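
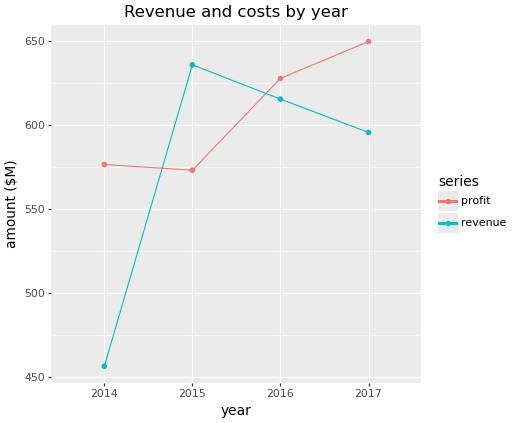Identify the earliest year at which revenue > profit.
2015

2014: revenue ≈ 460 vs profit ≈ 580 (not yet); 2015: revenue ≈ 640 vs profit ≈ 580 (first crossover).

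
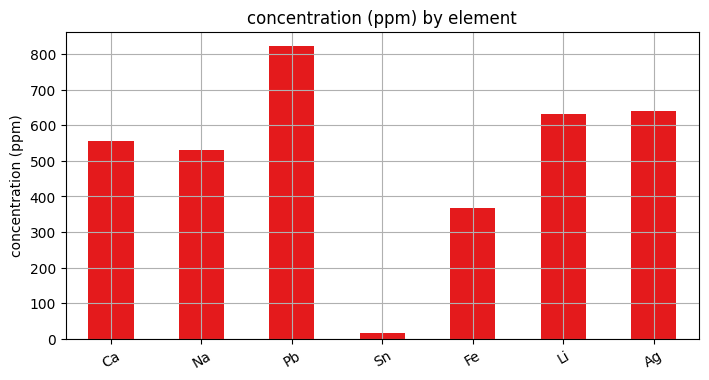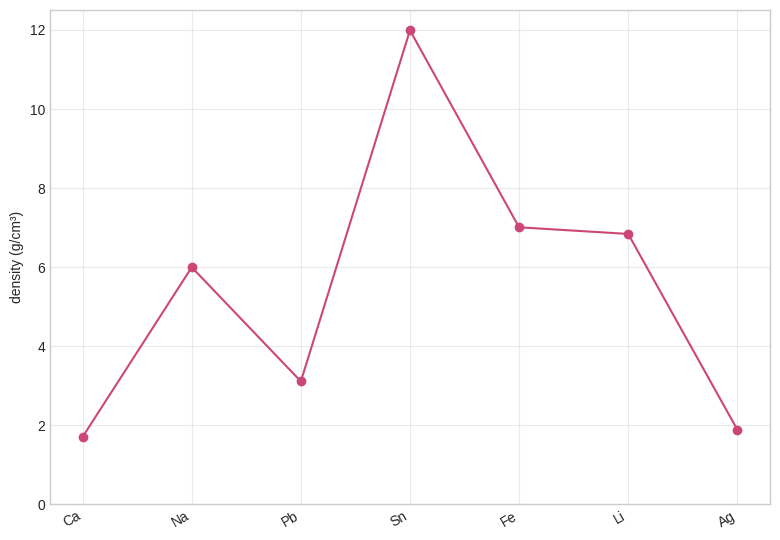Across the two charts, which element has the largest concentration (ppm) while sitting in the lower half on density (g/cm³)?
Pb

Chart 2 median density (g/cm³) ≈ 6; below-median elements: Ca, Pb, Ag. Among those, Pb has the highest concentration (ppm) (≈ 800).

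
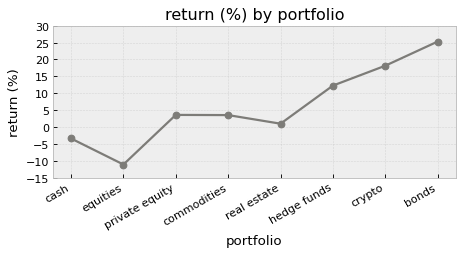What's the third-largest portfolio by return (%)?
Top 4: bonds ≈ 25, crypto ≈ 20, hedge funds ≈ 10, private equity ≈ 5.

hedge funds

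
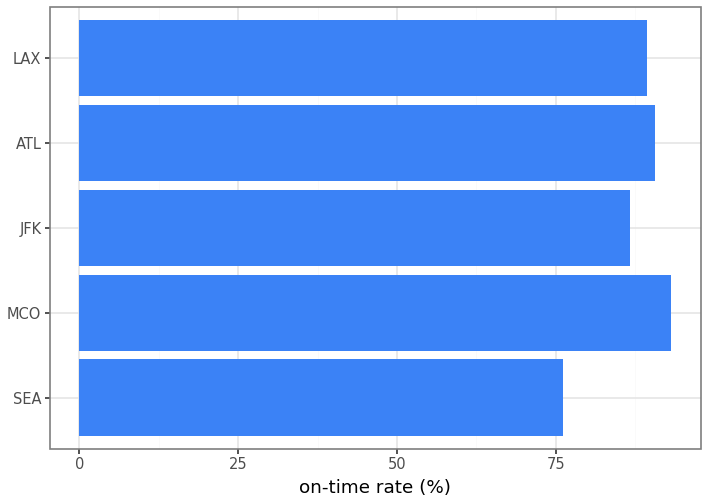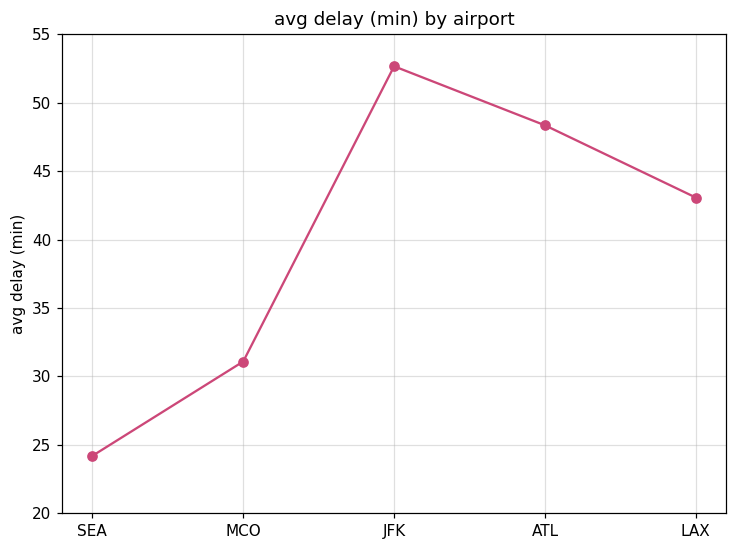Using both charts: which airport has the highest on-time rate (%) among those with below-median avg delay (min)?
MCO

Chart 2 median avg delay (min) ≈ 45; below-median airports: SEA, MCO. Among those, MCO has the highest on-time rate (%) (≈ 90).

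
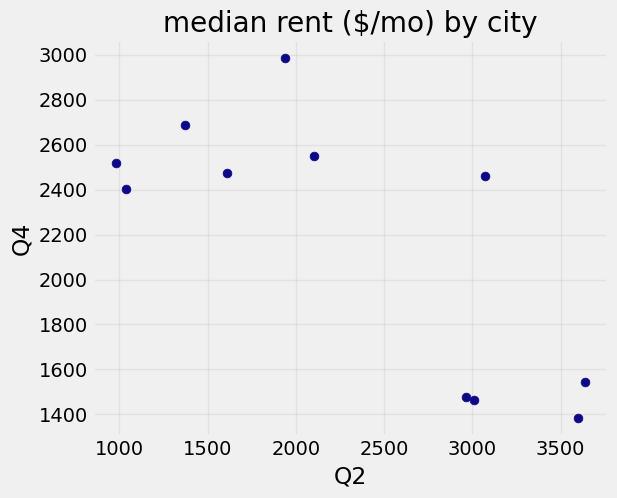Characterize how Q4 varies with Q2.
Points are negatively correlated; strong (|r| ≈ 0.8).

negative, strong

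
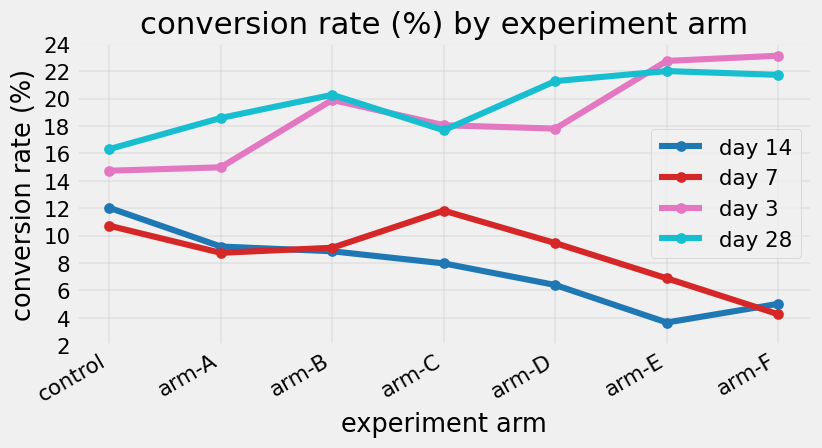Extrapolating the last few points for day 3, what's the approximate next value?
≈ 27

Last three: 18, 22, 24 → slope ≈ 3/step → next ≈ 27.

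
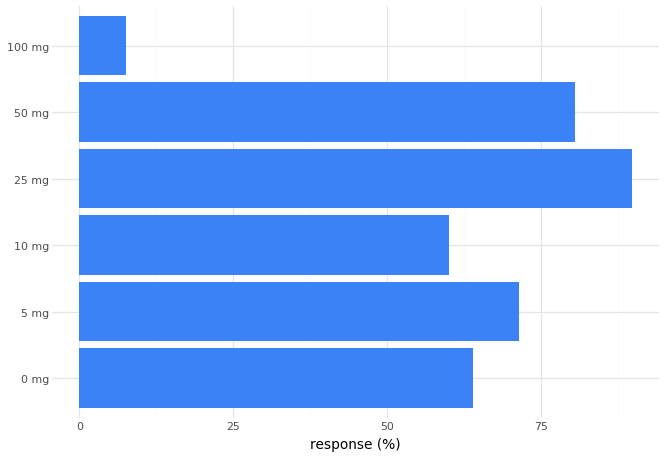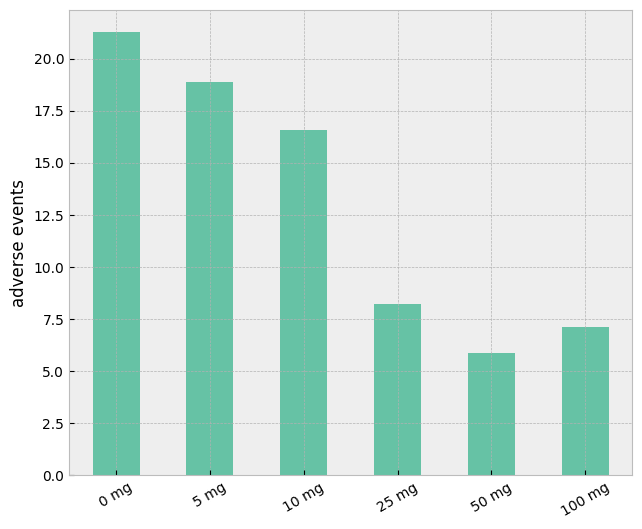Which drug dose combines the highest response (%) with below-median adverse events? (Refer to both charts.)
Chart 2 median adverse events ≈ 12; below-median drug doses: 25 mg, 50 mg, 100 mg. Among those, 25 mg has the highest response (%) (≈ 90).

25 mg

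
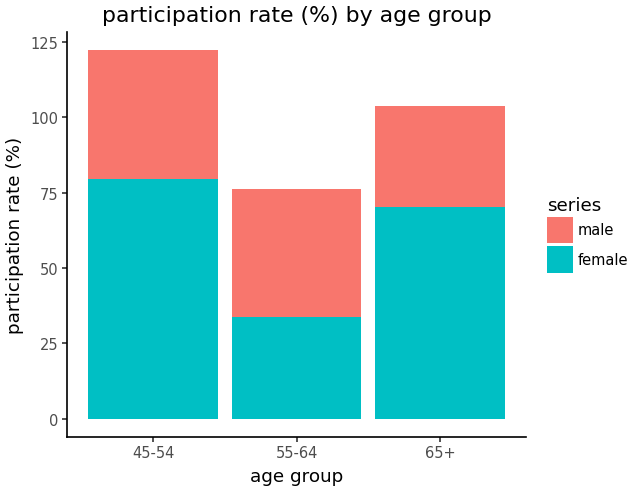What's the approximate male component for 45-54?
male top ≈ 120, bottom ≈ 80; segment ≈ 40.

≈ 40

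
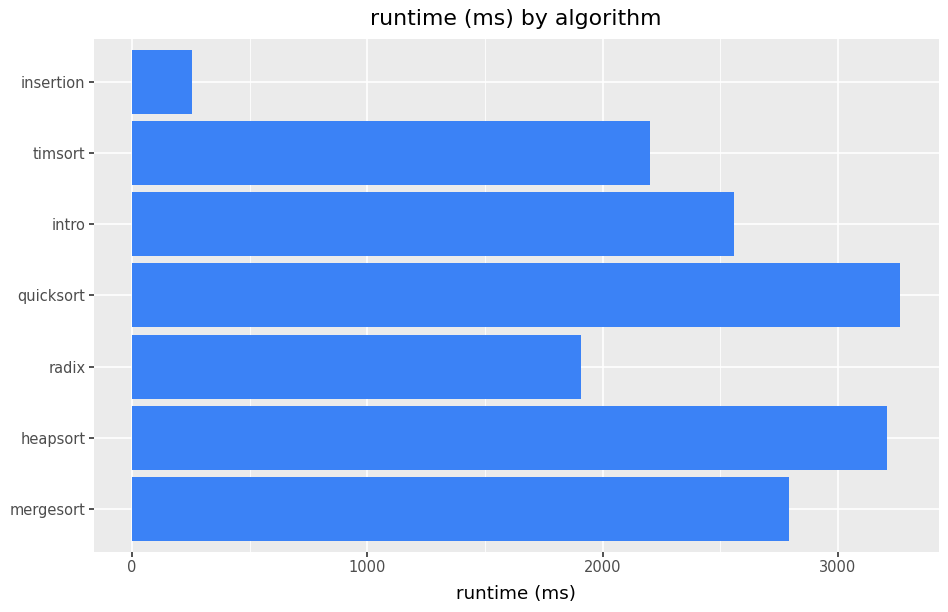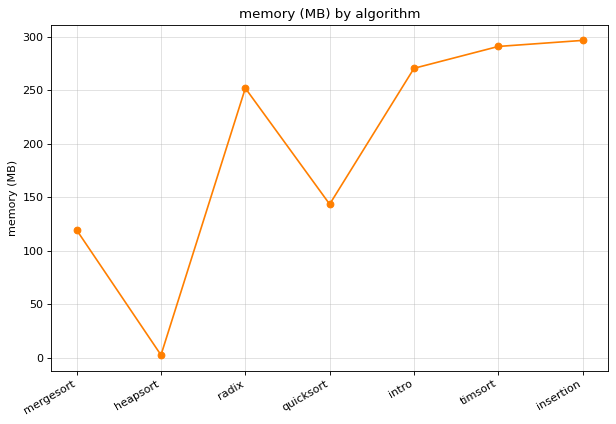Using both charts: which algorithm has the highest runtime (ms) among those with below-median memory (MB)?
quicksort

Chart 2 median memory (MB) ≈ 250; below-median algorithms: mergesort, heapsort, quicksort. Among those, quicksort has the highest runtime (ms) (≈ 3500).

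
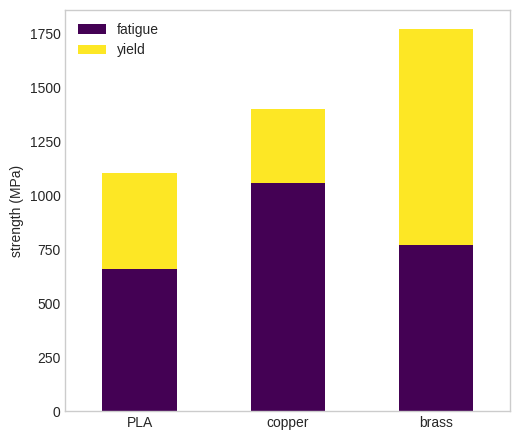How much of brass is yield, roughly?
≈ 1000

yield top ≈ 1800, bottom ≈ 800; segment ≈ 1000.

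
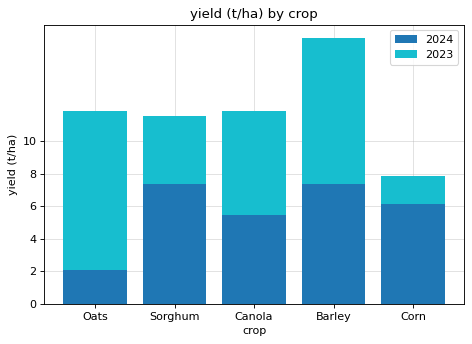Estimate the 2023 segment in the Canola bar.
2023 top ≈ 12, bottom ≈ 6; segment ≈ 6.

≈ 6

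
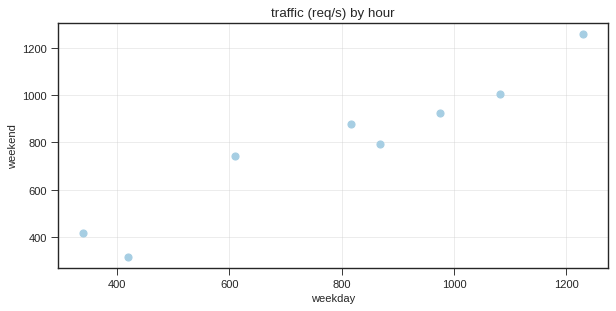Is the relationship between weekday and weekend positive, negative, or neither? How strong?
Points are positively correlated; strong (|r| ≈ 1.0).

positive, strong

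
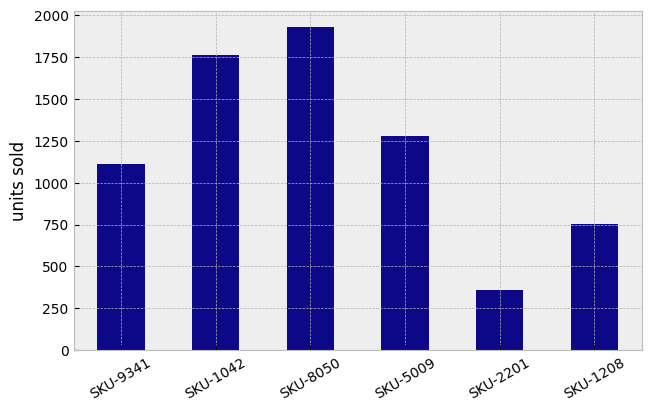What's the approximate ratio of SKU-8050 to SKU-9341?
≈ 1.67×

SKU-8050 ≈ 2000, SKU-9341 ≈ 1200; 2000/1200 ≈ 1.67.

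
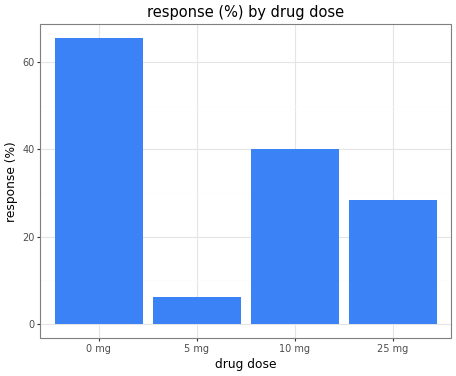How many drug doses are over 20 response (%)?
Above 20: 0 mg, 10 mg, 25 mg.

3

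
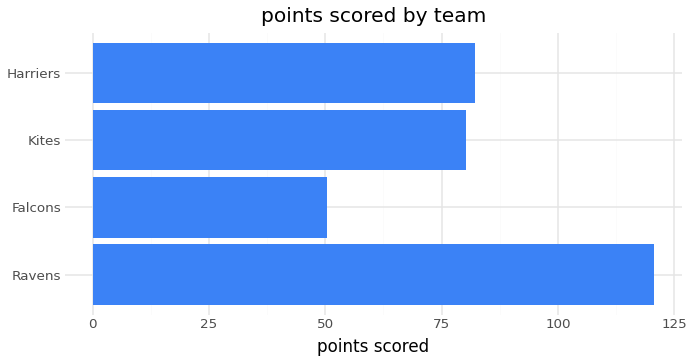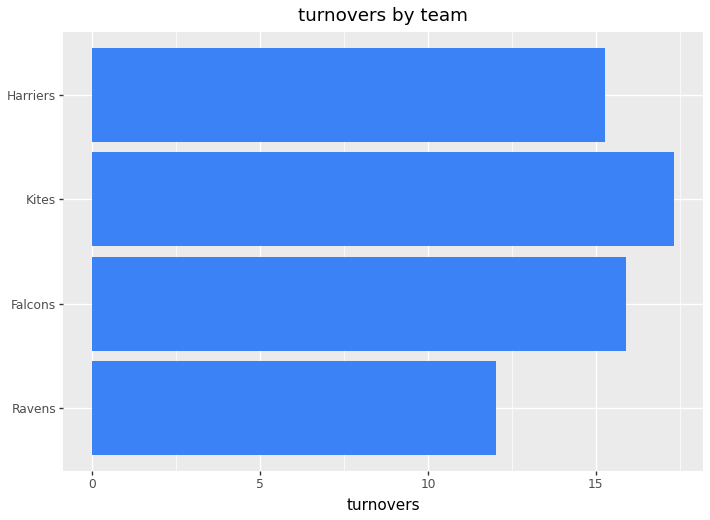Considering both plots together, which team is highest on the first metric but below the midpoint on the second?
Chart 2 median turnovers ≈ 16; below-median teams: Ravens, Harriers. Among those, Ravens has the highest points scored (≈ 120).

Ravens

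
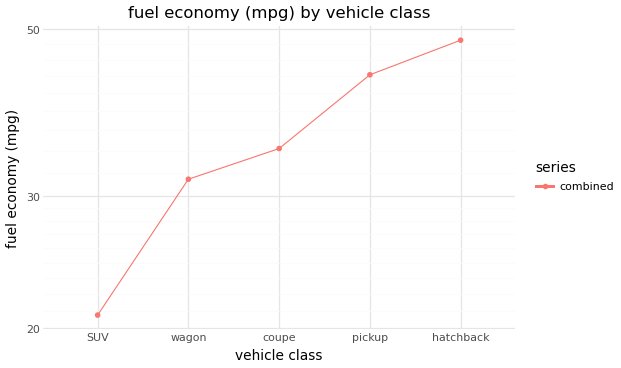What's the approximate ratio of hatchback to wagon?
≈ 1.67×

hatchback ≈ 50, wagon ≈ 30; 50/30 ≈ 1.67.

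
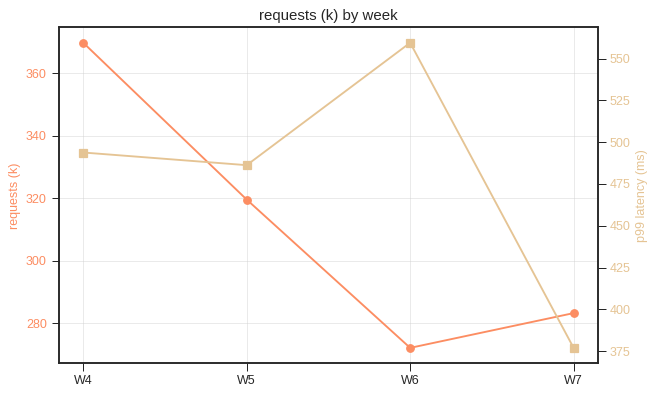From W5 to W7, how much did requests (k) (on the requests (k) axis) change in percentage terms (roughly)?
W5 ≈ 320, W7 ≈ 280; (280 − 320) / 320 ≈ -12.5%.

≈ -12.5%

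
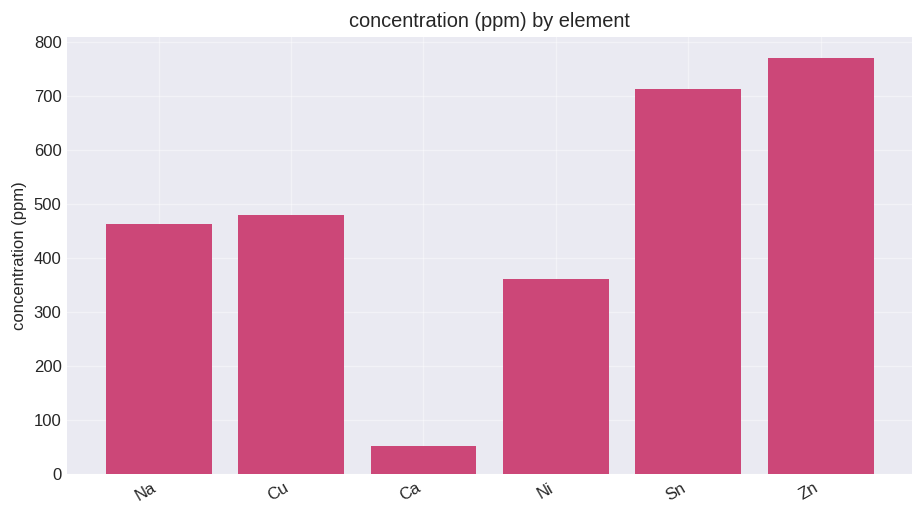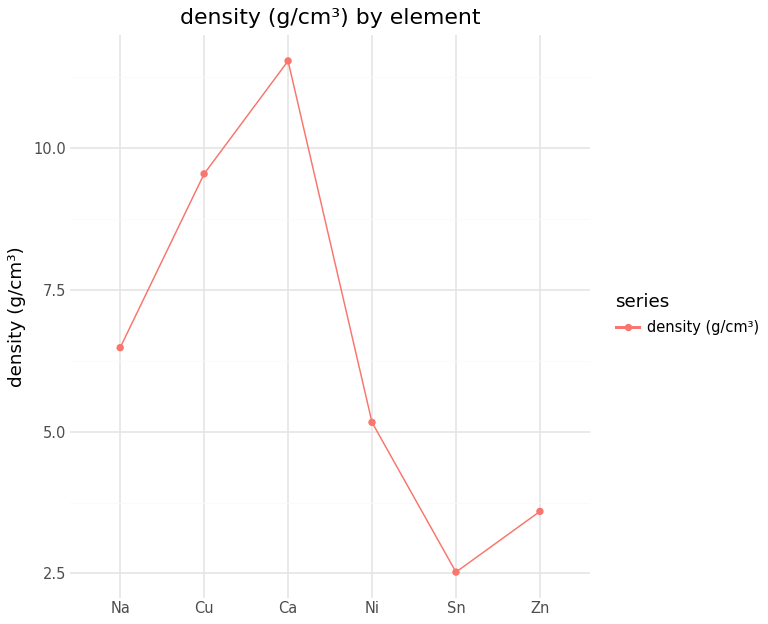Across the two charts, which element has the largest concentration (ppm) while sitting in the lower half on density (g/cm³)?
Zn

Chart 2 median density (g/cm³) ≈ 6; below-median elements: Ni, Sn, Zn. Among those, Zn has the highest concentration (ppm) (≈ 800).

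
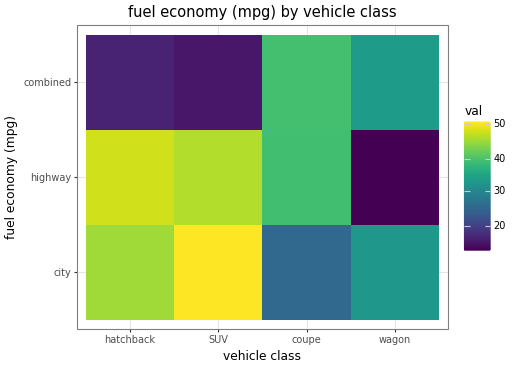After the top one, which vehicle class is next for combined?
Top 3 for combined: coupe ≈ 40, wagon ≈ 35, hatchback ≈ 15.

wagon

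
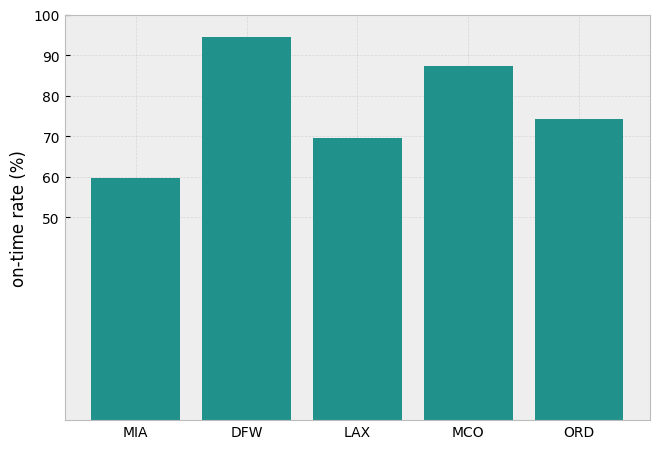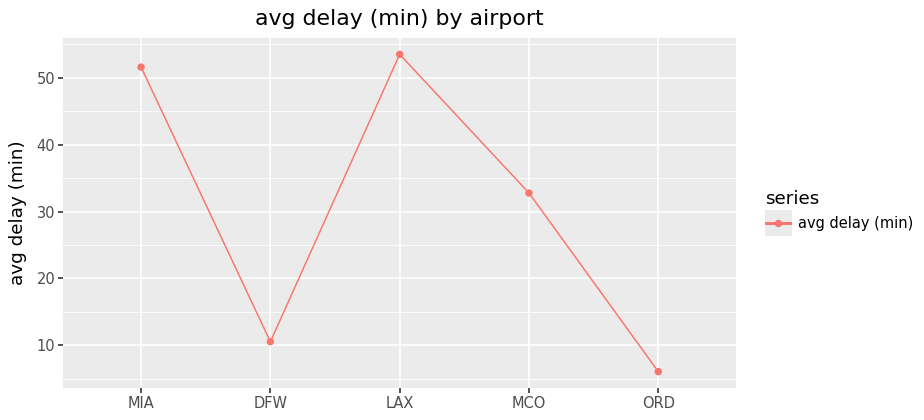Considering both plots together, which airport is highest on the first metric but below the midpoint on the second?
DFW

Chart 2 median avg delay (min) ≈ 35; below-median airports: DFW, ORD. Among those, DFW has the highest on-time rate (%) (≈ 90).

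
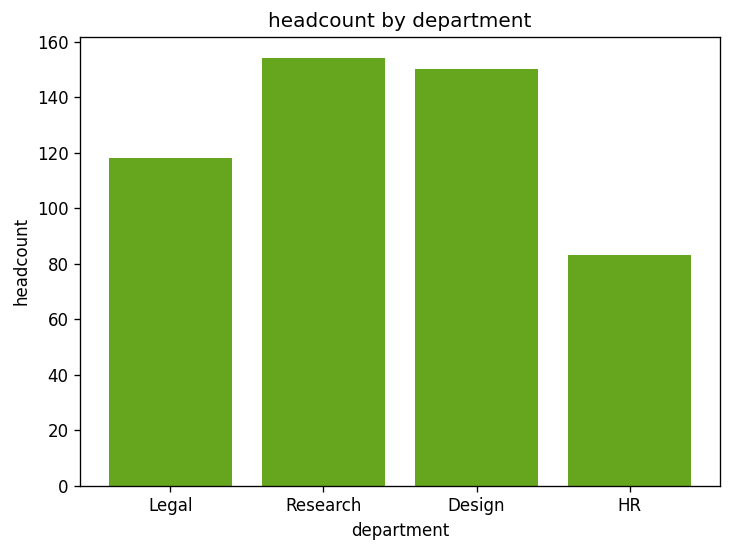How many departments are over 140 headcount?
Above 140: Research, Design.

2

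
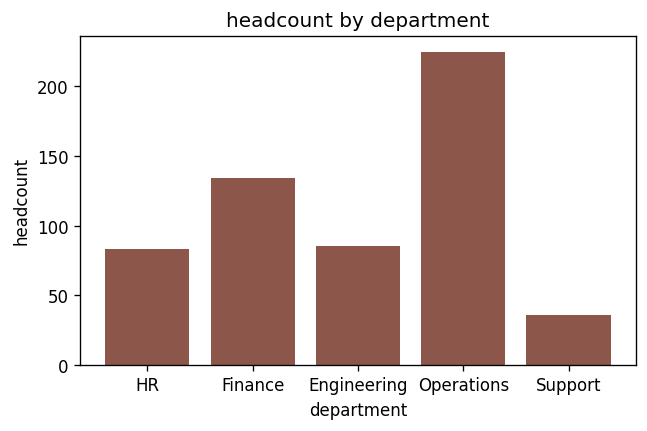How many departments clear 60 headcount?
Above 60: HR, Finance, Engineering, Operations.

4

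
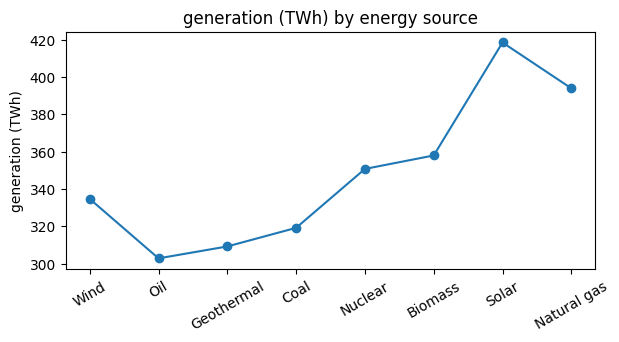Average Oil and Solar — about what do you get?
(300 + 420) / 2 ≈ 360.

≈ 360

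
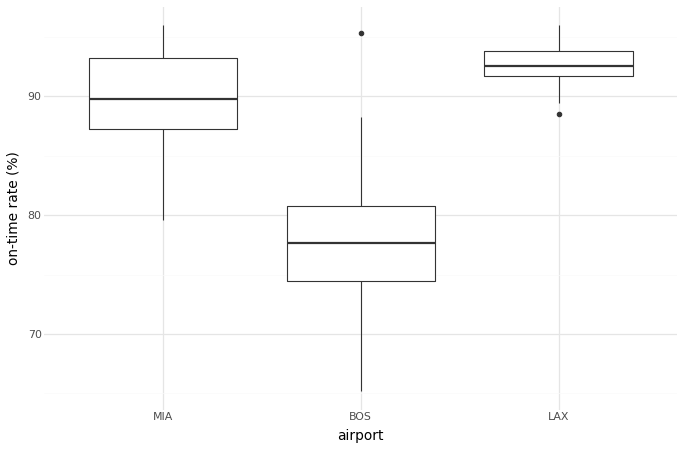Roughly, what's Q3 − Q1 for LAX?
≈ 2

Q3 ≈ 94, Q1 ≈ 92; IQR ≈ 2.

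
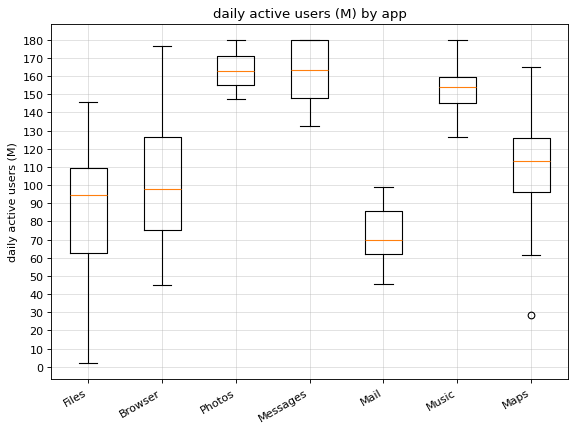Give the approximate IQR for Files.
≈ 50

Q3 ≈ 110, Q1 ≈ 60; IQR ≈ 50.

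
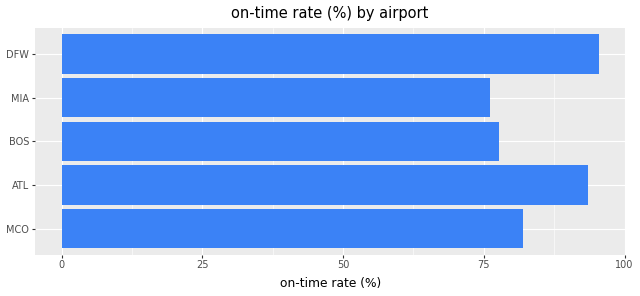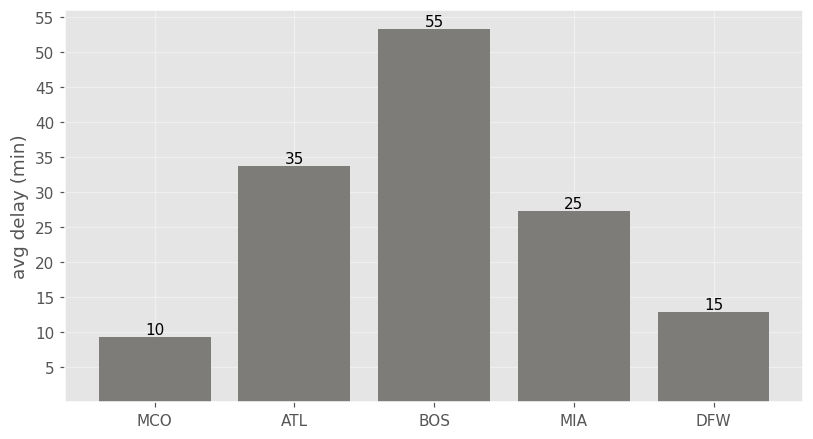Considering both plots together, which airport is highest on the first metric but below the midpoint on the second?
Chart 2 median avg delay (min) ≈ 25; below-median airports: MCO, DFW. Among those, DFW has the highest on-time rate (%) (≈ 100).

DFW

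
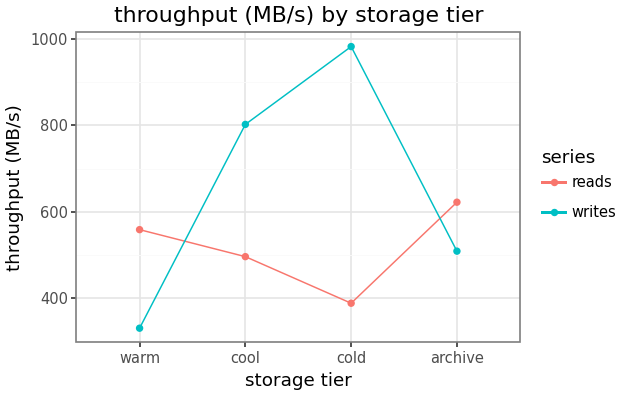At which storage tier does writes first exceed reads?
warm: writes ≈ 300 vs reads ≈ 600 (not yet); cool: writes ≈ 800 vs reads ≈ 500 (first crossover).

cool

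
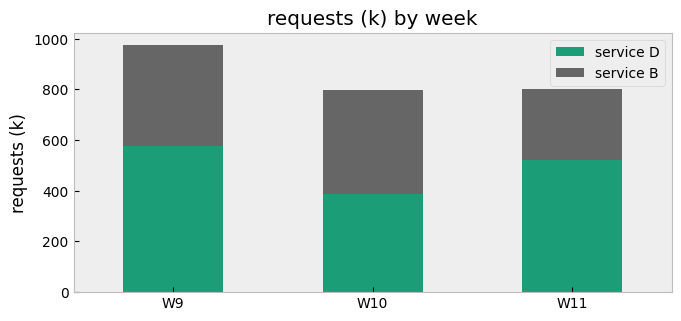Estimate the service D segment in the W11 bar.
service D top ≈ 500, bottom ≈ 0; segment ≈ 500.

≈ 500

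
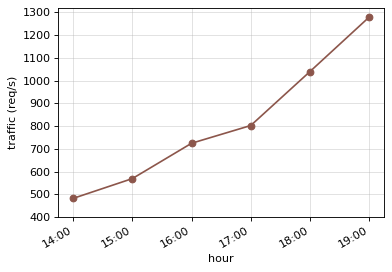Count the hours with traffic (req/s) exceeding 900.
Above 900: 18:00, 19:00.

2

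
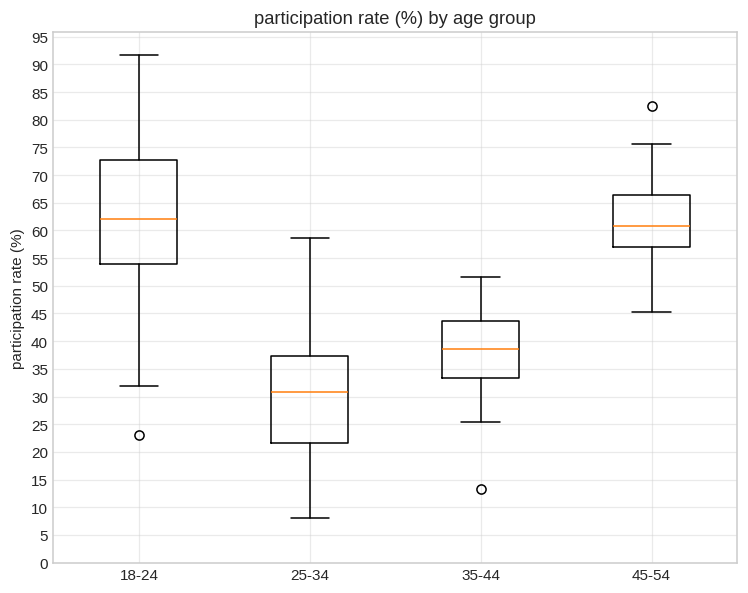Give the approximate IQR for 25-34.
Q3 ≈ 35, Q1 ≈ 20; IQR ≈ 15.

≈ 15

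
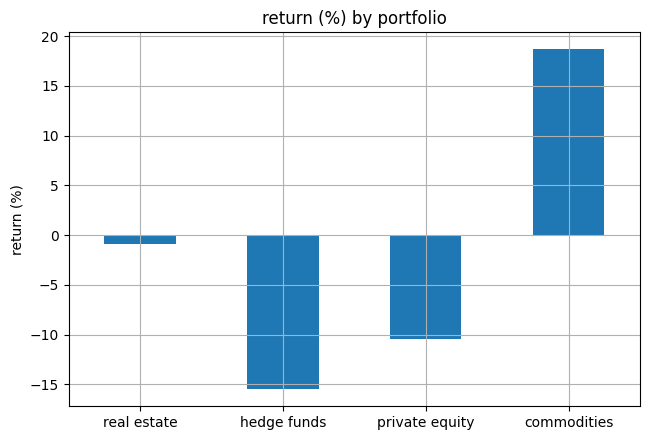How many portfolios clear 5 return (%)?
1

Above 5: commodities.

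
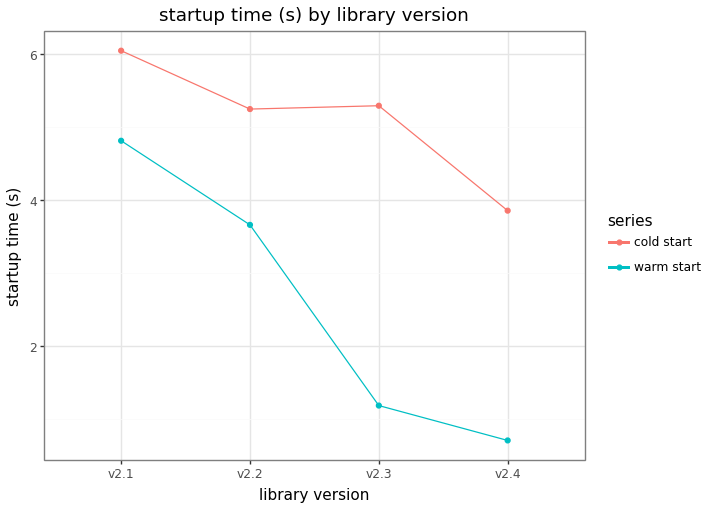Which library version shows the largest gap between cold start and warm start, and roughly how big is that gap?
v2.3, ≈ 4.5 s

v2.3: cold start ≈ 5.5, warm start ≈ 1.0 → gap ≈ 4.5. Next-largest (v2.4) is only ≈ 3.5.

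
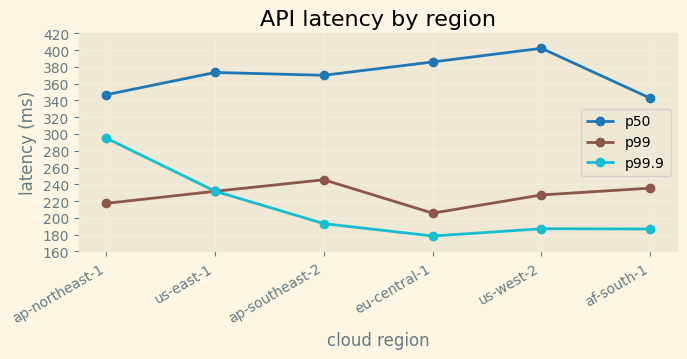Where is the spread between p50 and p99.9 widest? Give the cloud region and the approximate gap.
us-west-2: p50 ≈ 400, p99.9 ≈ 180 → gap ≈ 220. Next-largest (eu-central-1) is only ≈ 200.

us-west-2, ≈ 220 ms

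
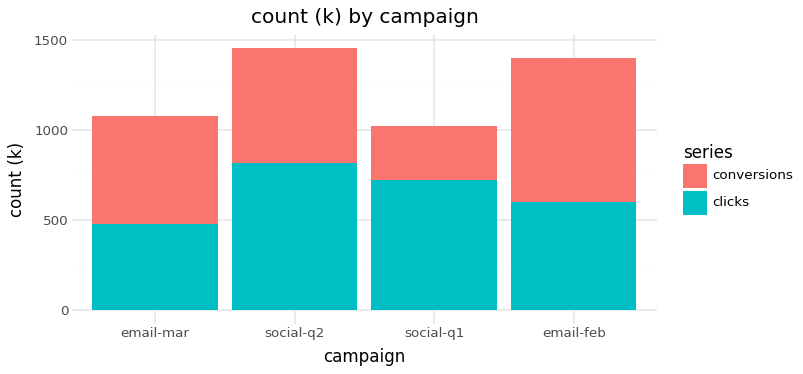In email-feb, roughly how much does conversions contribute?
conversions top ≈ 1400, bottom ≈ 600; segment ≈ 800.

≈ 800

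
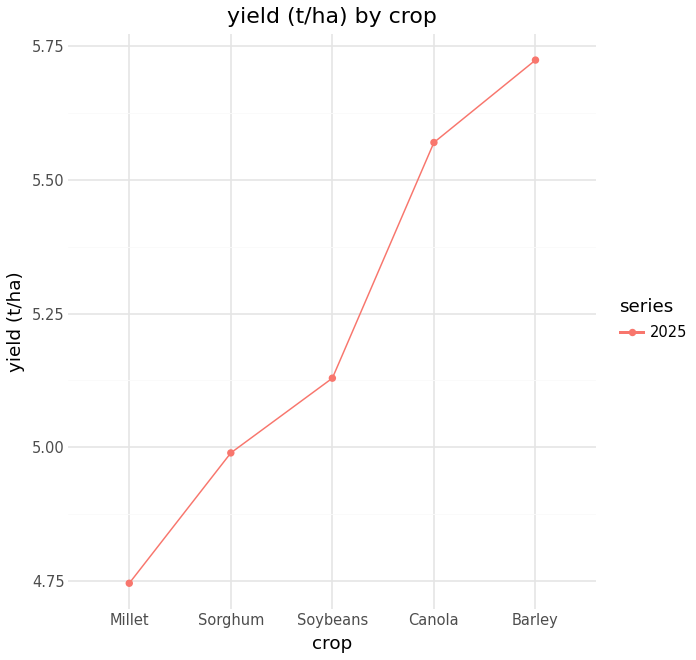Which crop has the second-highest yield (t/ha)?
Top 3: Barley ≈ 5.7, Canola ≈ 5.6, Soybeans ≈ 5.1.

Canola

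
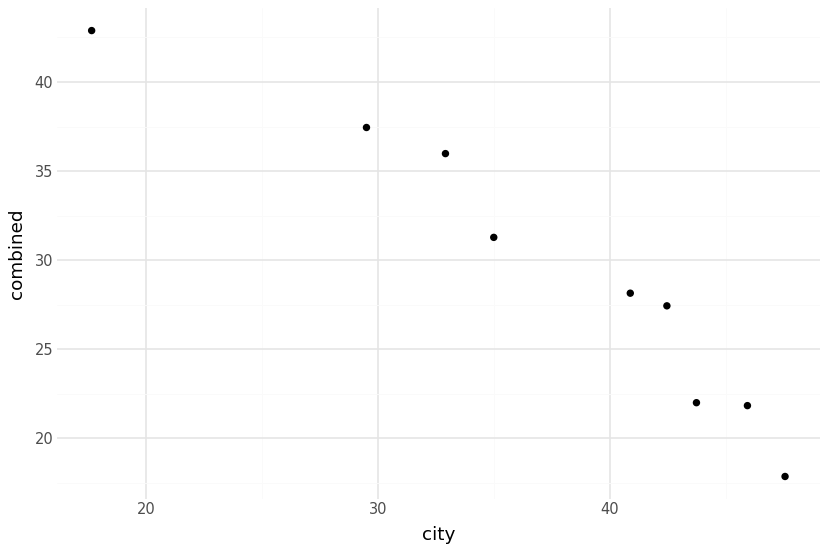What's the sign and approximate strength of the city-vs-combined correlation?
negative, strong

Points are negatively correlated; strong (|r| ≈ 1.0).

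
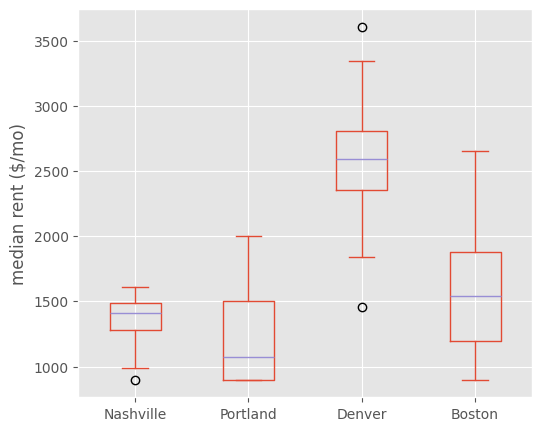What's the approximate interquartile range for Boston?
≈ 600

Q3 ≈ 1800, Q1 ≈ 1200; IQR ≈ 600.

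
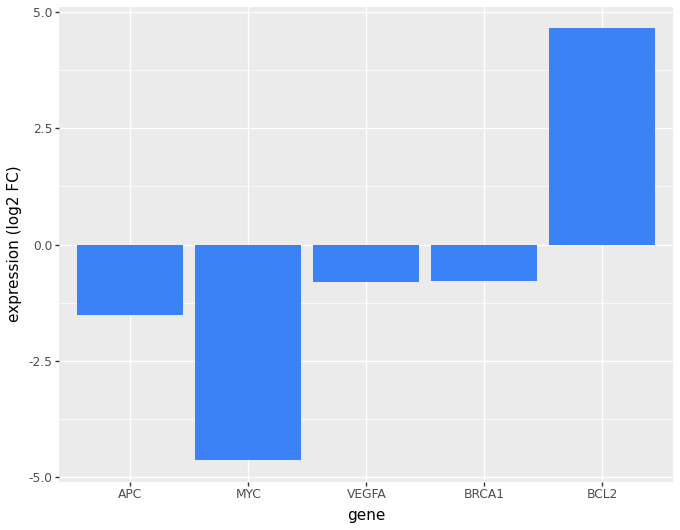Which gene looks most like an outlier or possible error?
BCL2

BCL2 ≈ 5; the rest sit between ≈ -5 and ≈ -1.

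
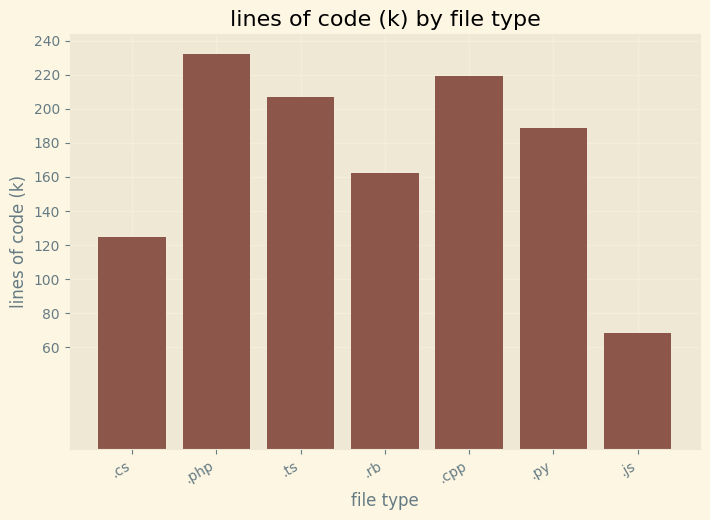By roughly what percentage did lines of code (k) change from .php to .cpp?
≈ -8.3%

.php ≈ 240, .cpp ≈ 220; (220 − 240) / 240 ≈ -8.3%.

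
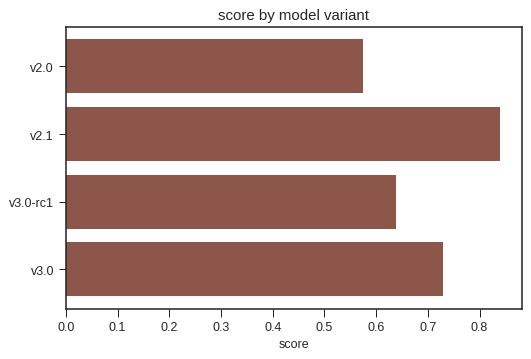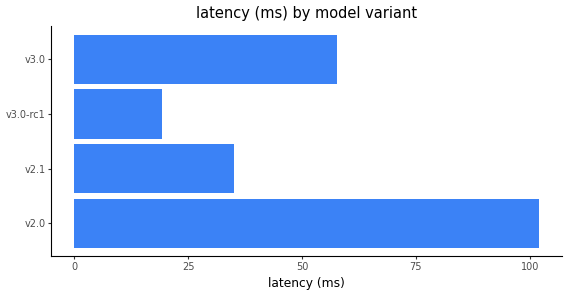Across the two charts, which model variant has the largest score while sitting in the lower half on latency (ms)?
v2.1

Chart 2 median latency (ms) ≈ 50; below-median model variants: v2.1, v3.0-rc1. Among those, v2.1 has the highest score (≈ 0.8).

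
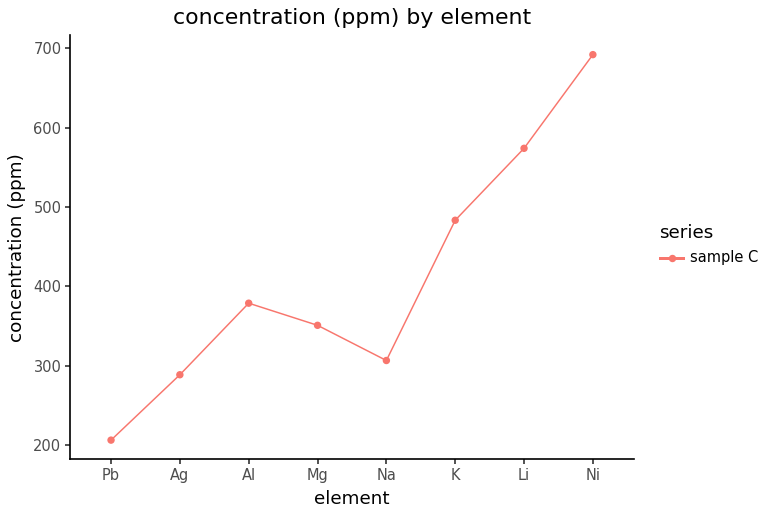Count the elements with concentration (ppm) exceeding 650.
1

Above 650: Ni.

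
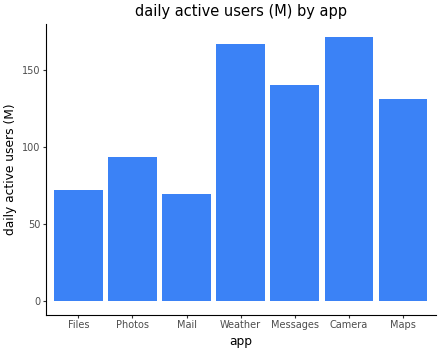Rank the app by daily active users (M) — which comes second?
Weather

Top 3: Camera ≈ 180, Weather ≈ 160, Messages ≈ 140.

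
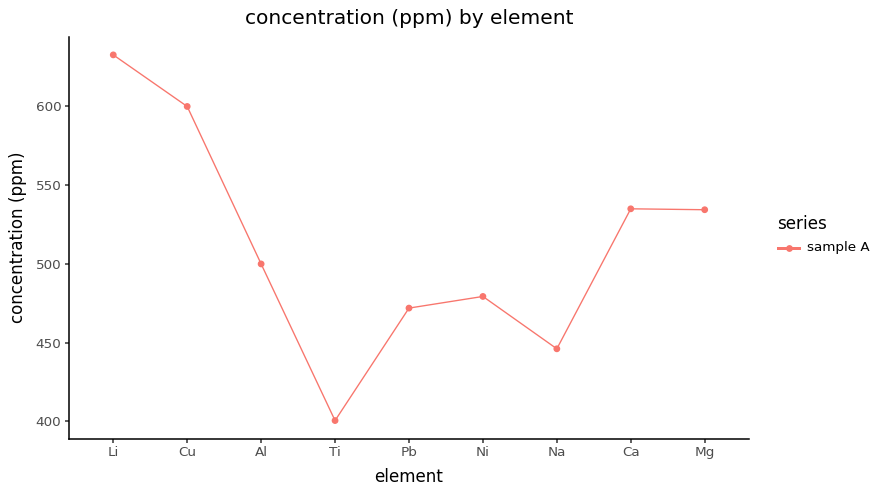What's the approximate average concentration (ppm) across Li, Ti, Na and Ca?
≈ 505

(640 + 400 + 440 + 540) / 4 ≈ 505.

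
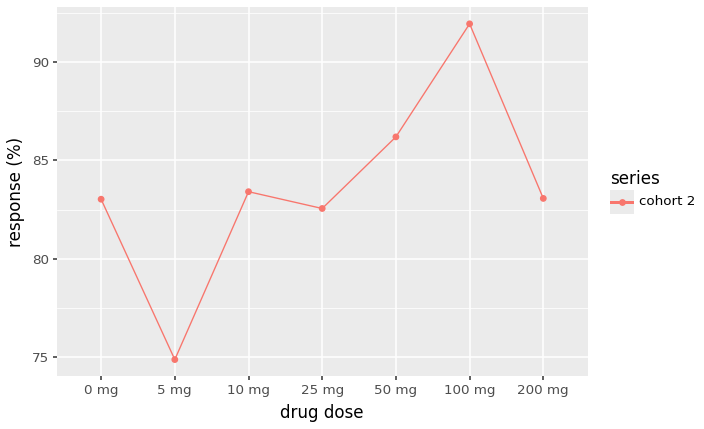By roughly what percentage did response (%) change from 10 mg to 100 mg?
≈ +9.5%

10 mg ≈ 84, 100 mg ≈ 92; (92 − 84) / 84 ≈ +9.5%.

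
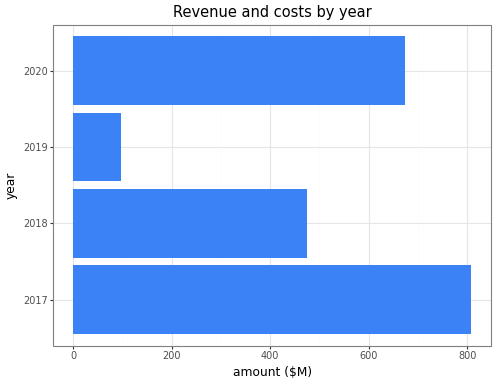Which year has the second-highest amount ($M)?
Top 3: 2017 ≈ 800, 2020 ≈ 700, 2018 ≈ 500.

2020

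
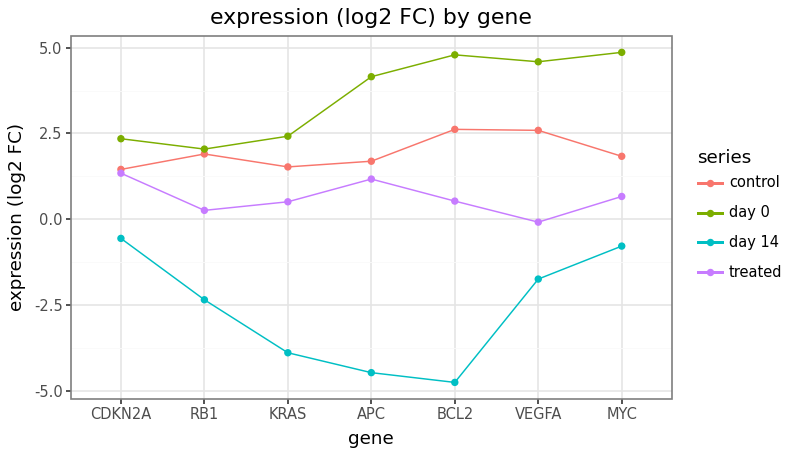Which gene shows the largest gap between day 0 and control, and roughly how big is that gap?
MYC, ≈ 3 log2 FC

MYC: day 0 ≈ 5, control ≈ 2 → gap ≈ 3. Next-largest (APC) is only ≈ 2.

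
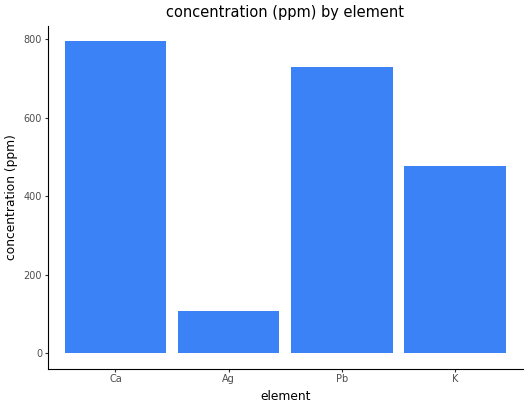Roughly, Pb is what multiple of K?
Pb ≈ 700, K ≈ 500; 700/500 ≈ 1.4.

≈ 1.4×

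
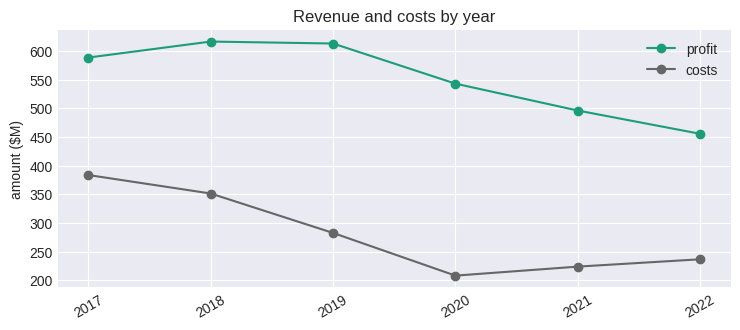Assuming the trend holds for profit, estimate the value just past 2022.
≈ 400

Last three: 550, 500, 450 → slope ≈ -50/step → next ≈ 400.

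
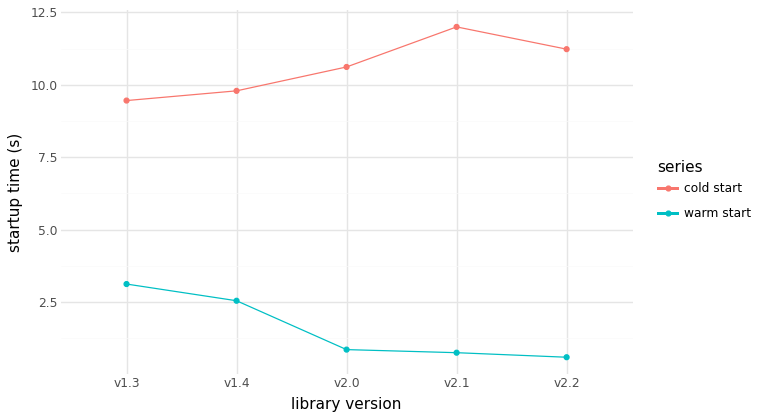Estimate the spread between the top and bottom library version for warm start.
≈ 2

Max v1.3 ≈ 3, min v2.2 ≈ 1; range ≈ 2.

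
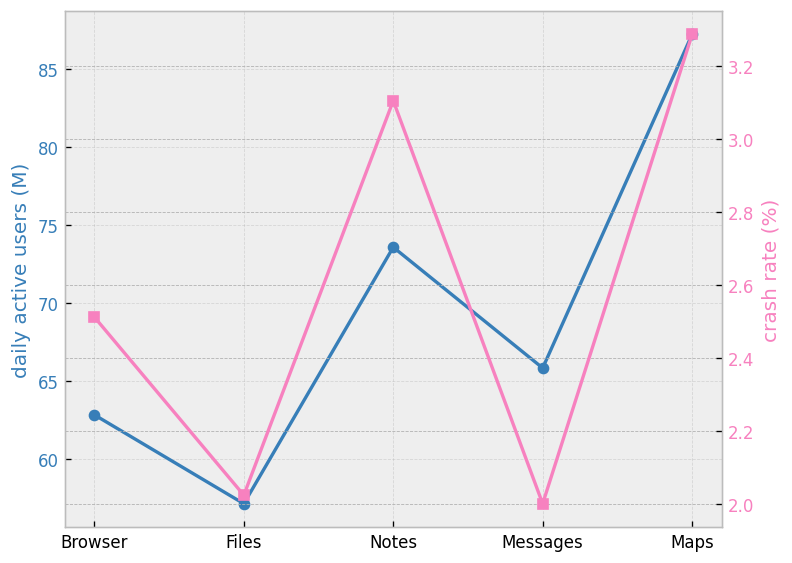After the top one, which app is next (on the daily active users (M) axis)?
Notes

Top 3 (on the daily active users (M) axis): Maps ≈ 85, Notes ≈ 75, Messages ≈ 65.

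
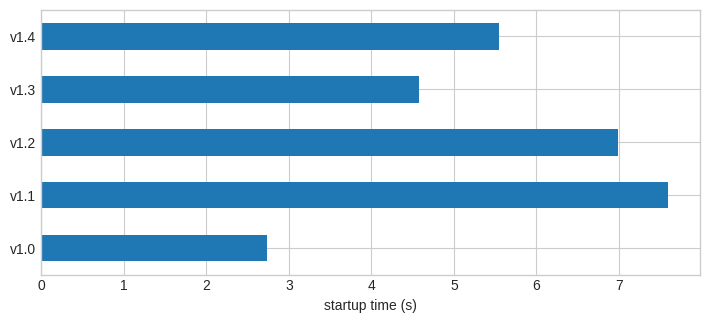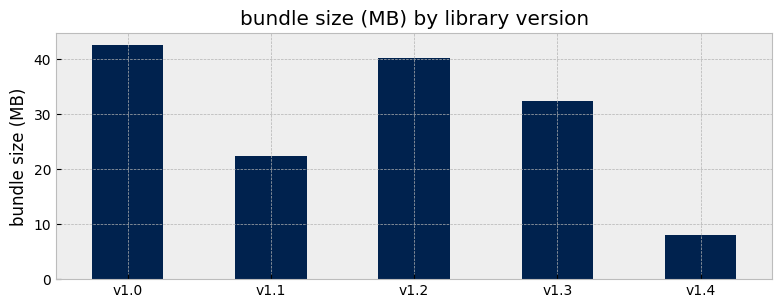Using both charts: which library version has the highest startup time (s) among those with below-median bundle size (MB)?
v1.1

Chart 2 median bundle size (MB) ≈ 30; below-median library versions: v1.1, v1.4. Among those, v1.1 has the highest startup time (s) (≈ 8).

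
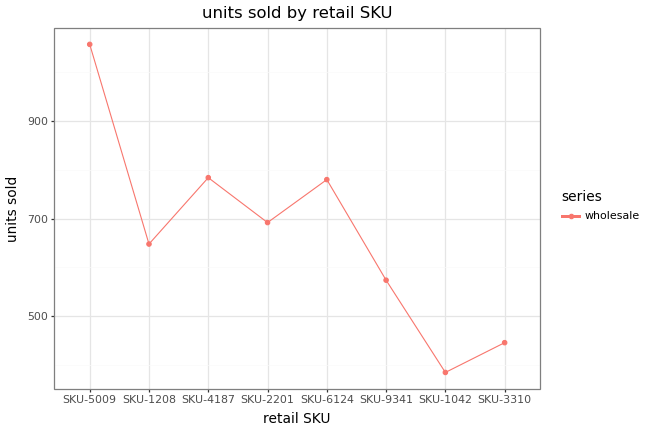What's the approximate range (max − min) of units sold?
≈ 700

Max SKU-5009 ≈ 1100, min SKU-1042 ≈ 400; range ≈ 700.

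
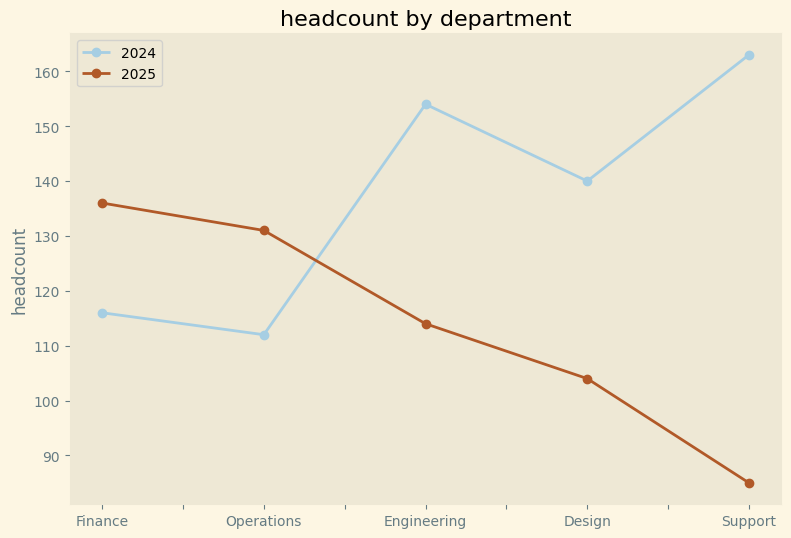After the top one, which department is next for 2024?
Engineering

Top 3 for 2024: Support ≈ 160, Engineering ≈ 150, Design ≈ 140.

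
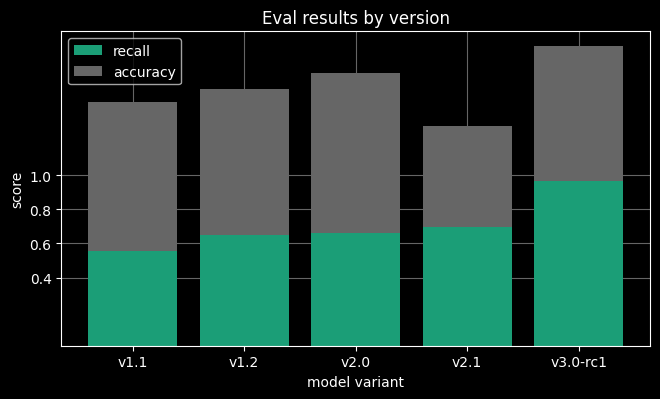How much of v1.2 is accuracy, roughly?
accuracy top ≈ 1.6, bottom ≈ 0.6; segment ≈ 1.0.

≈ 1.0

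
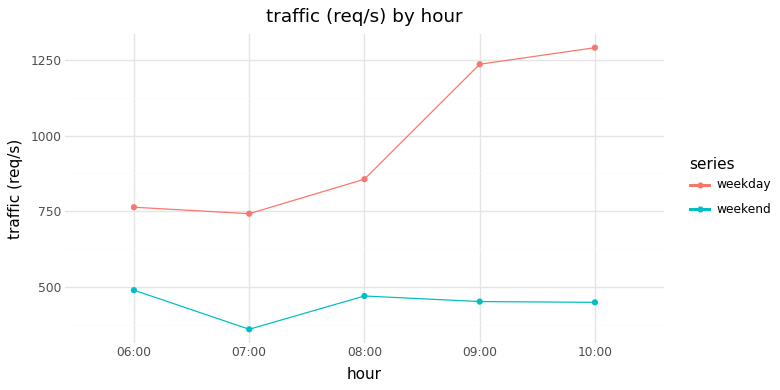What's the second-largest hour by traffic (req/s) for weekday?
09:00

Top 3 for weekday: 10:00 ≈ 1300, 09:00 ≈ 1200, 08:00 ≈ 900.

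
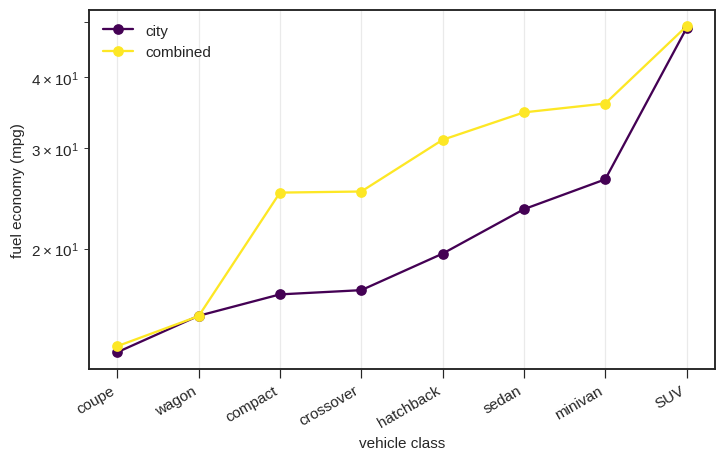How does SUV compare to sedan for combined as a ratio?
SUV ≈ 50, sedan ≈ 35; 50/35 ≈ 1.43.

≈ 1.43×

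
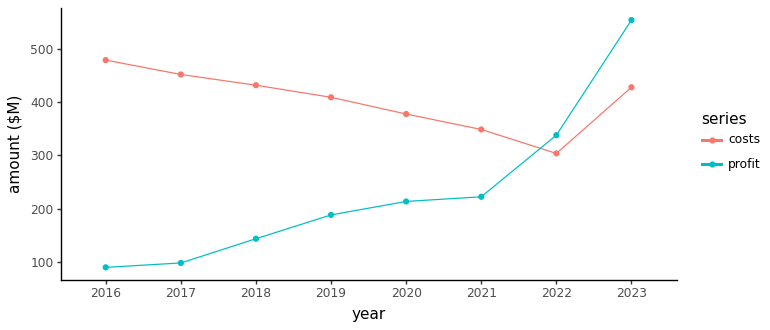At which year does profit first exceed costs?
2021: profit ≈ 200 vs costs ≈ 350 (not yet); 2022: profit ≈ 350 vs costs ≈ 300 (first crossover).

2022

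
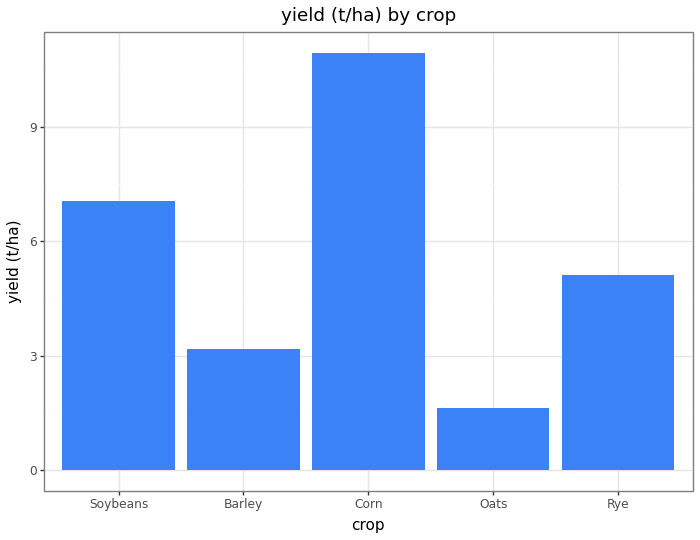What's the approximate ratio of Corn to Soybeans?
≈ 1.57×

Corn ≈ 11, Soybeans ≈ 7; 11/7 ≈ 1.57.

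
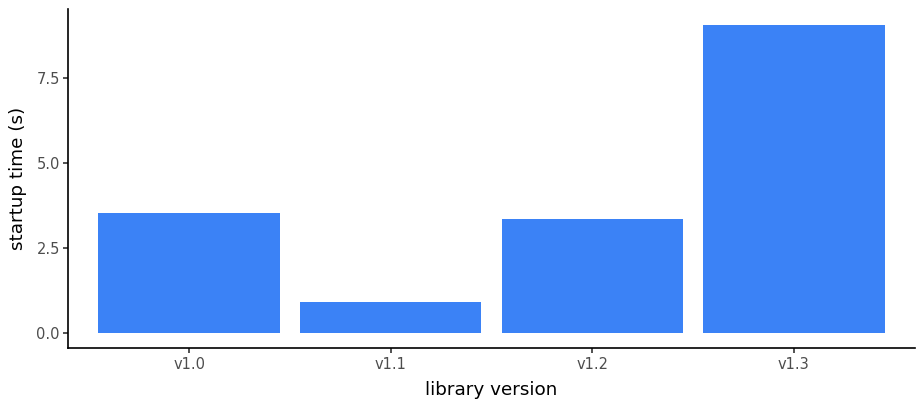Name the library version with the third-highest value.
Top 4: v1.3 ≈ 9, v1.0 ≈ 4, v1.2 ≈ 3, v1.1 ≈ 1.

v1.2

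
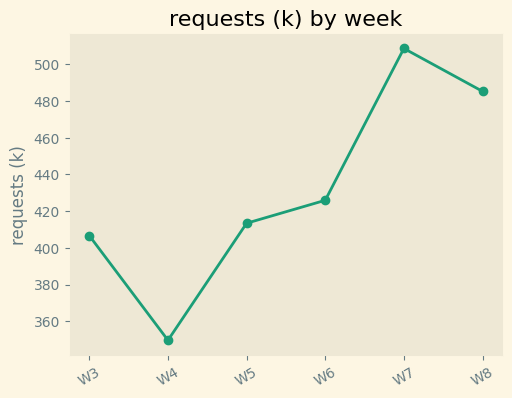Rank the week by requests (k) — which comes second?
W8

Top 3: W7 ≈ 500, W8 ≈ 480, W6 ≈ 420.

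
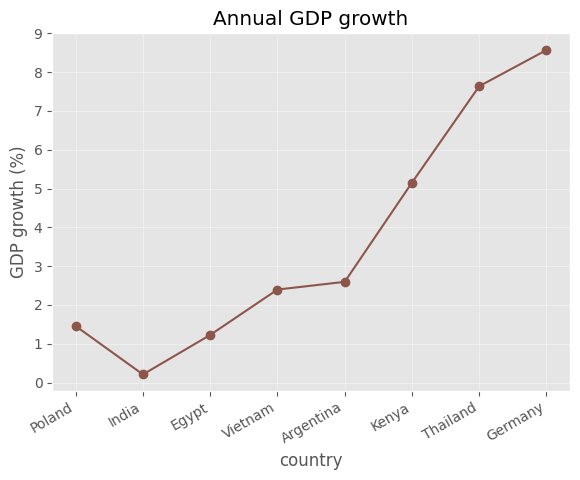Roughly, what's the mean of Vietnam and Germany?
(2 + 9) / 2 ≈ 6.

≈ 6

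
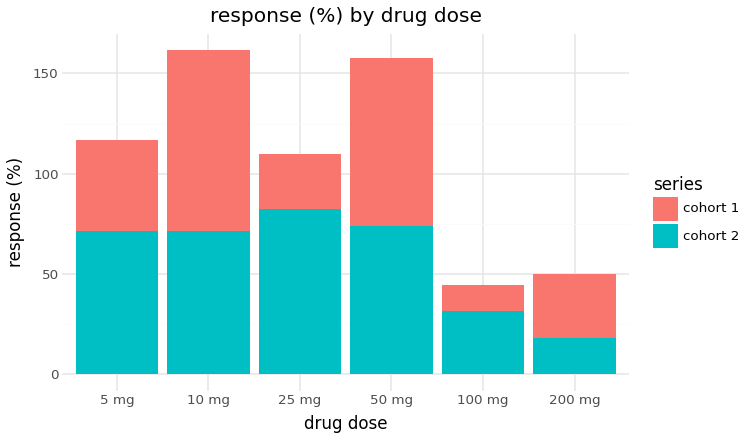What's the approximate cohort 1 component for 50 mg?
≈ 80

cohort 1 top ≈ 160, bottom ≈ 80; segment ≈ 80.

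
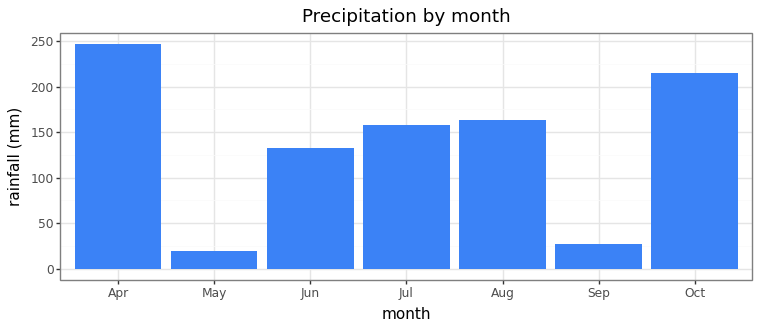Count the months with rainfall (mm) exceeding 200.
Above 200: Apr, Oct.

2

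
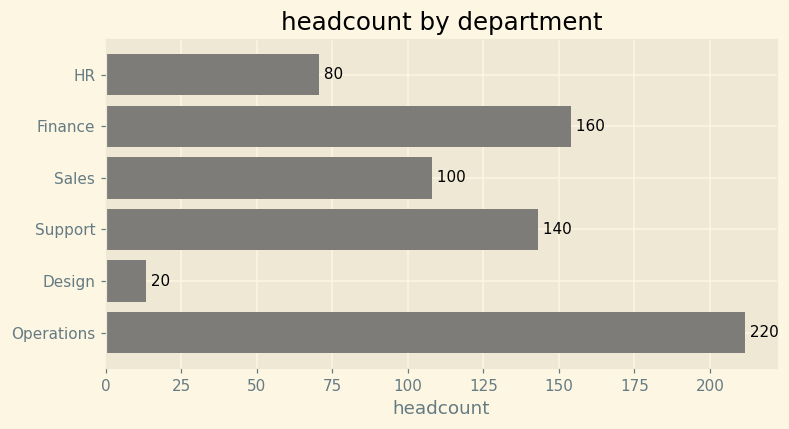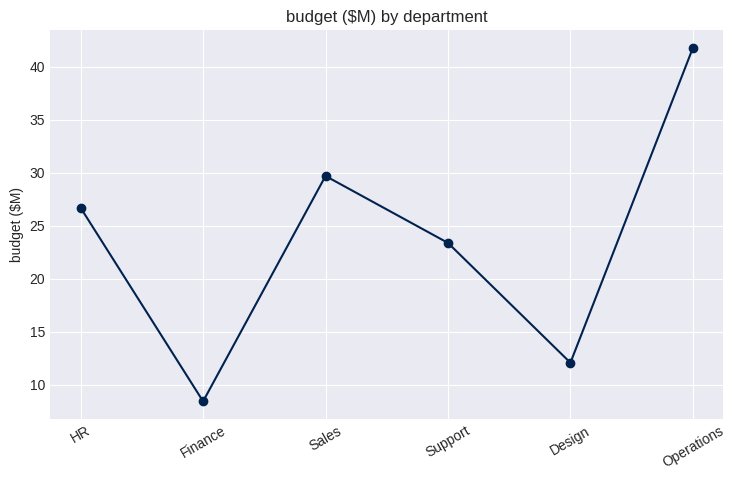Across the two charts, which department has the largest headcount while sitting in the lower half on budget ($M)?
Chart 2 median budget ($M) ≈ 25; below-median departments: Finance, Support, Design. Among those, Finance has the highest headcount (≈ 160).

Finance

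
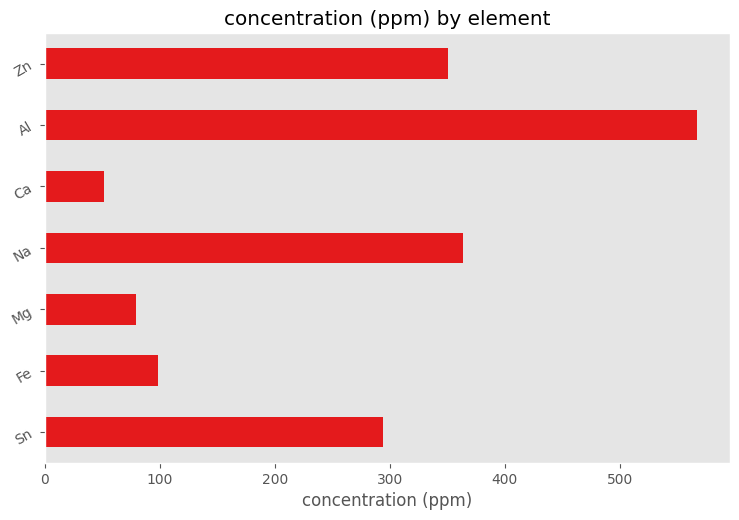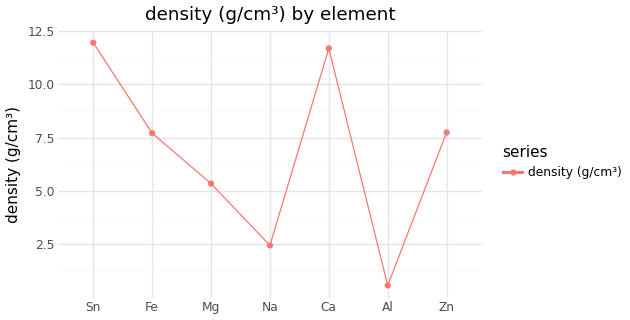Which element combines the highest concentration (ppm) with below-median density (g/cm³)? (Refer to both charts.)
Al

Chart 2 median density (g/cm³) ≈ 8; below-median elements: Mg, Na, Al. Among those, Al has the highest concentration (ppm) (≈ 600).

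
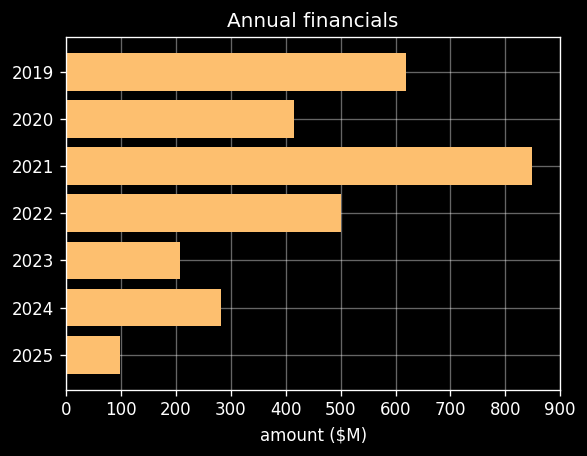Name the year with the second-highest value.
Top 3: 2021 ≈ 800, 2019 ≈ 600, 2022 ≈ 500.

2019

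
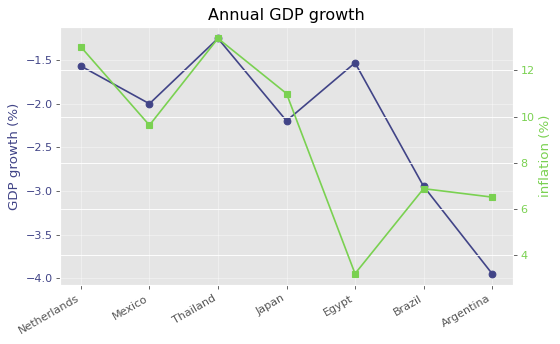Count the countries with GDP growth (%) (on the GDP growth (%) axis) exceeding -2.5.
5

Above -2.5: Netherlands, Mexico, Thailand, Japan, Egypt.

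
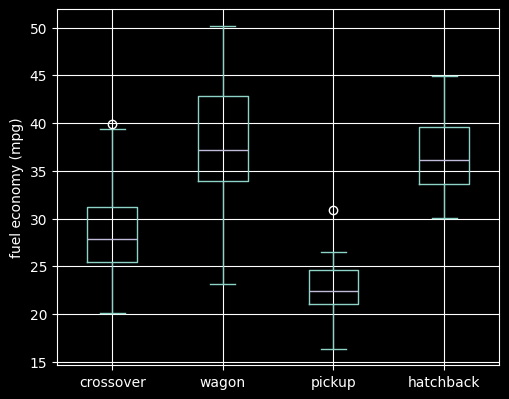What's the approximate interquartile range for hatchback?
Q3 ≈ 40, Q1 ≈ 34; IQR ≈ 6.

≈ 6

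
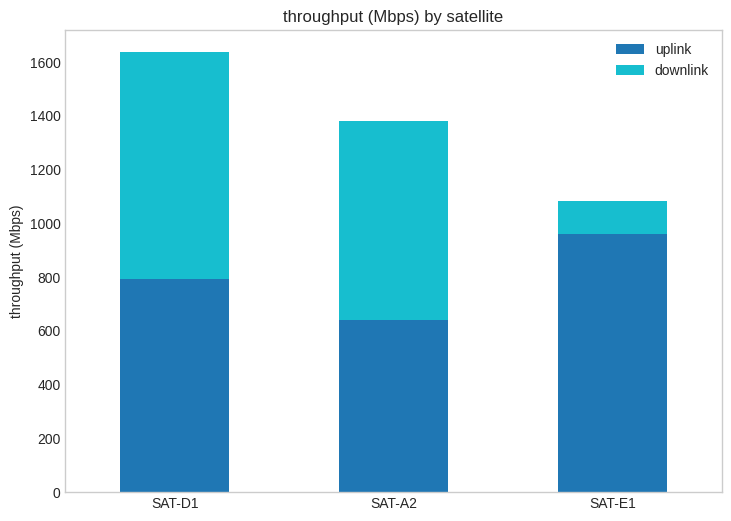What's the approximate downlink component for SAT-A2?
downlink top ≈ 1400, bottom ≈ 600; segment ≈ 800.

≈ 800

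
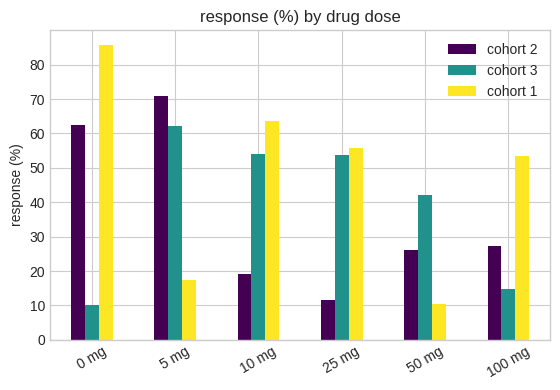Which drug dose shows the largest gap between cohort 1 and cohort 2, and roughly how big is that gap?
5 mg: cohort 1 ≈ 20, cohort 2 ≈ 70 → gap ≈ 50. Next-largest (10 mg) is only ≈ 40.

5 mg, ≈ 50 %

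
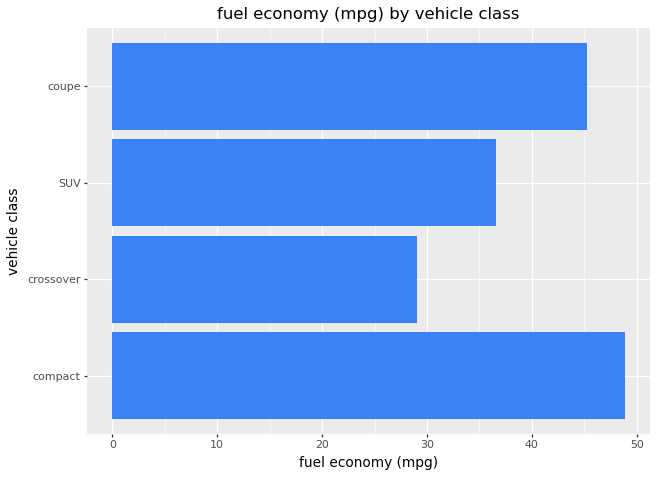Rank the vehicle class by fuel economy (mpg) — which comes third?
Top 4: compact ≈ 50, coupe ≈ 45, SUV ≈ 35, crossover ≈ 30.

SUV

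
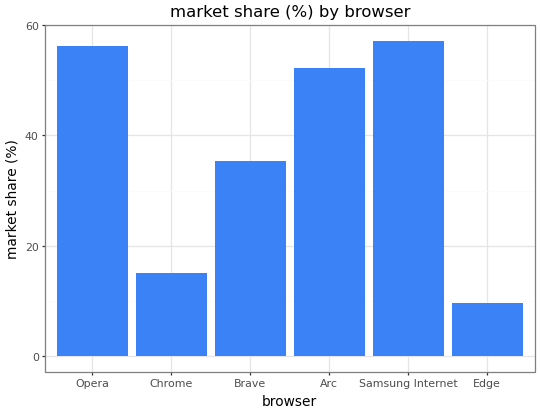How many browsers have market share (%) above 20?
Above 20: Opera, Brave, Arc, Samsung Internet.

4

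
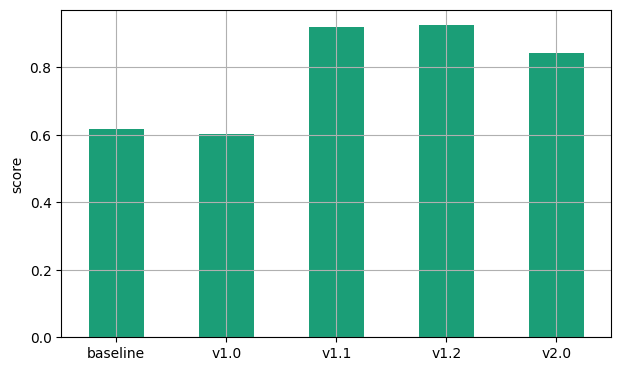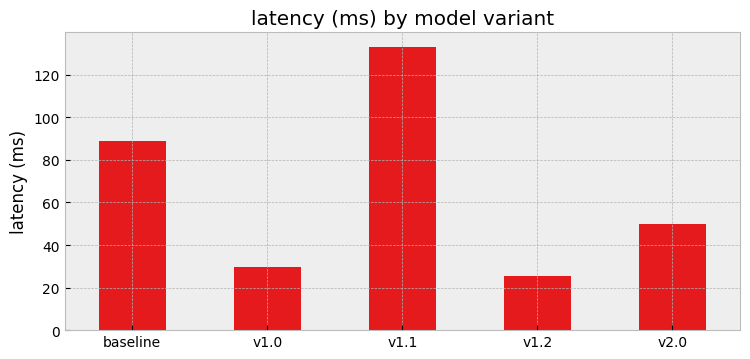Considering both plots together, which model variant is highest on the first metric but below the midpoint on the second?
Chart 2 median latency (ms) ≈ 40; below-median model variants: v1.0, v1.2. Among those, v1.2 has the highest score (≈ 0.9).

v1.2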